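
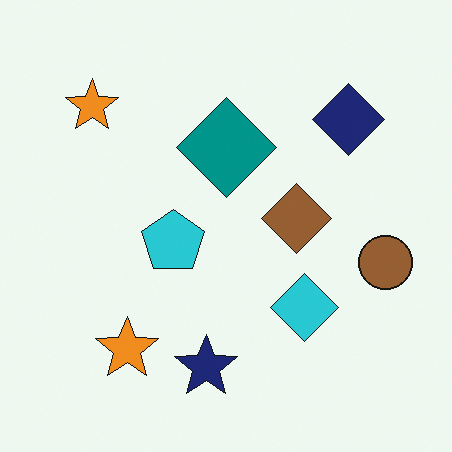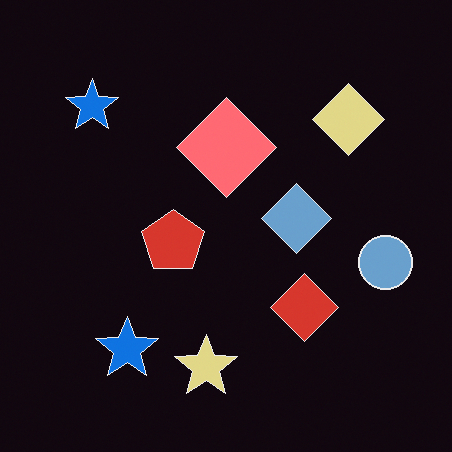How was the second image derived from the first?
The second image is the first color-inverted (negative).

The light background has become dark and every shape's color is its complement — a photographic negative.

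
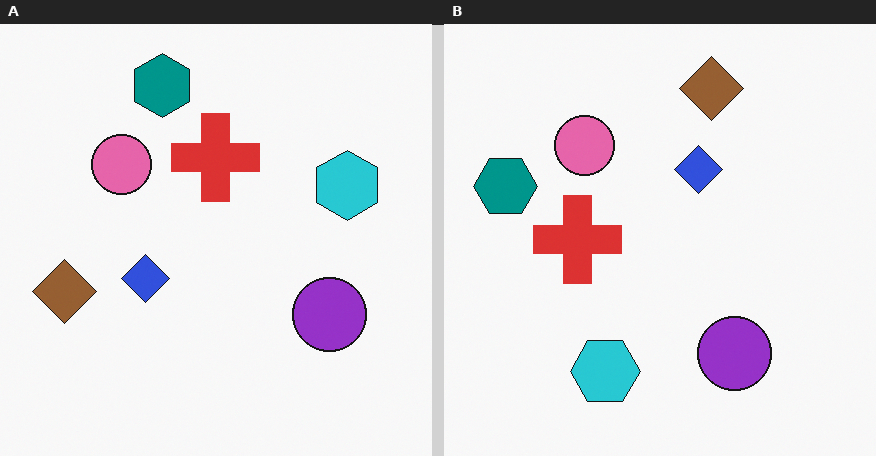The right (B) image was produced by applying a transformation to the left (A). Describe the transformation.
The transformation is: transposed (reflected across the top-left ↔ bottom-right diagonal).

Shapes have swapped their row and column positions — what was in the top-right is now in the bottom-left — a diagonal reflection.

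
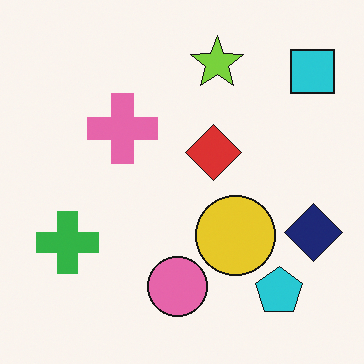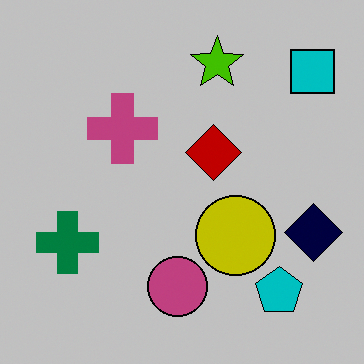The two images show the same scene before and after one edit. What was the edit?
Heavily posterized to just a handful of flat colors.

Each flat color has snapped to a coarser quantized level — most visibly, the near-white background has dropped to a flat grey.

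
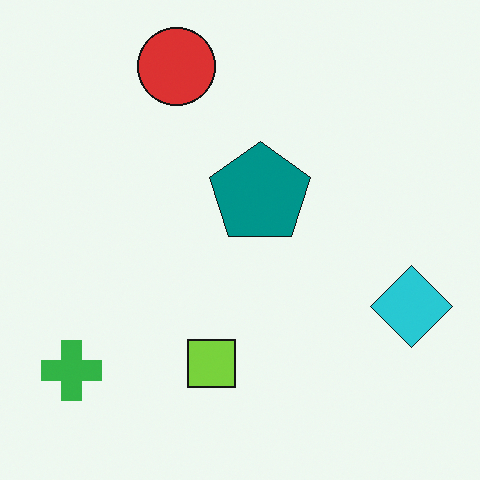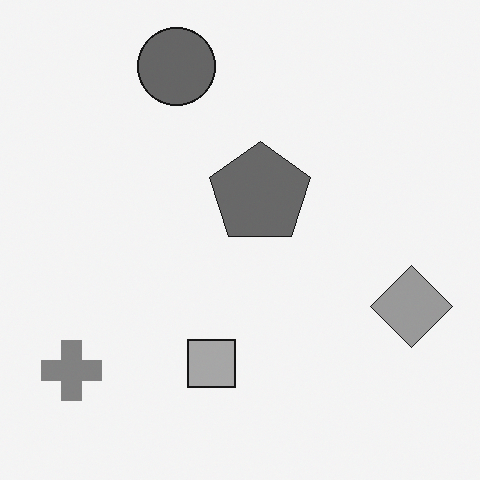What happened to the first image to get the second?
It was converted to grayscale.

All color is removed — every shape is now a shade of grey.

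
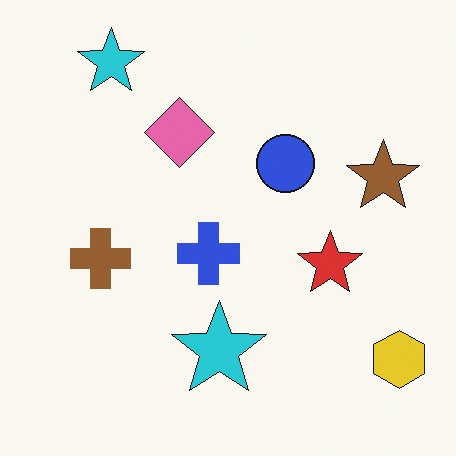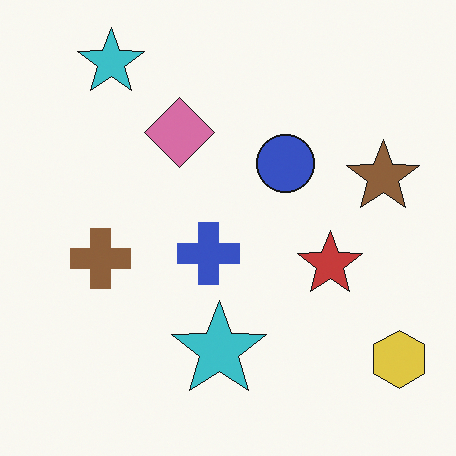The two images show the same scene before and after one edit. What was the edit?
Slightly desaturated.

All colors are more muted and greyish — a global saturation change.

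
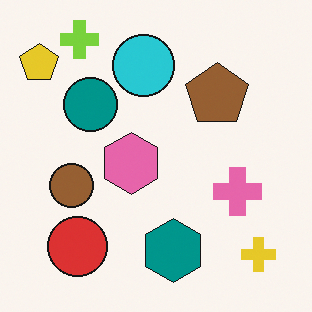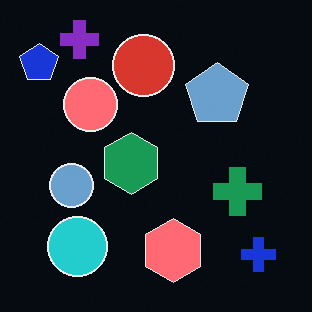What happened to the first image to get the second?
Color-inverted (negative).

The light background has become dark and every shape's color is its complement — a photographic negative.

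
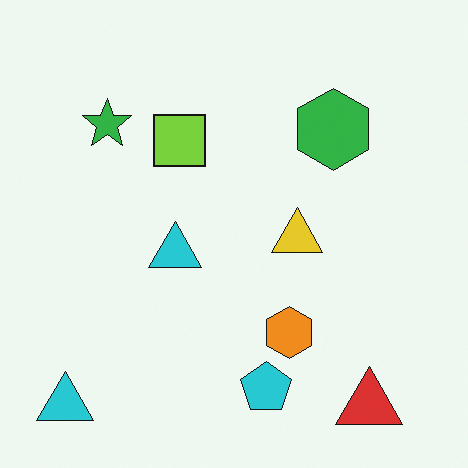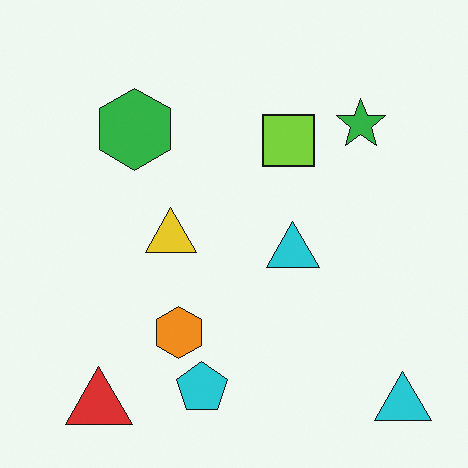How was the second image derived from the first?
Flipped horizontally (left ↔ right).

The red triangle is in the bottom-right of the first image and the bottom-left of the second — shapes on opposite sides of the vertical midline have swapped in a mirror flip.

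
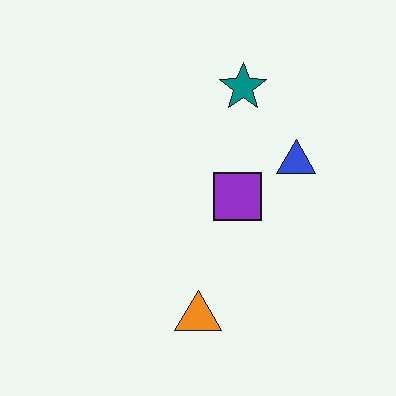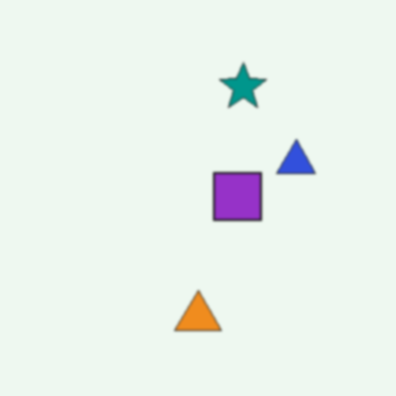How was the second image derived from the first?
The transformation is: lightly blurred.

Shape edges and outlines are uniformly softened across the whole image.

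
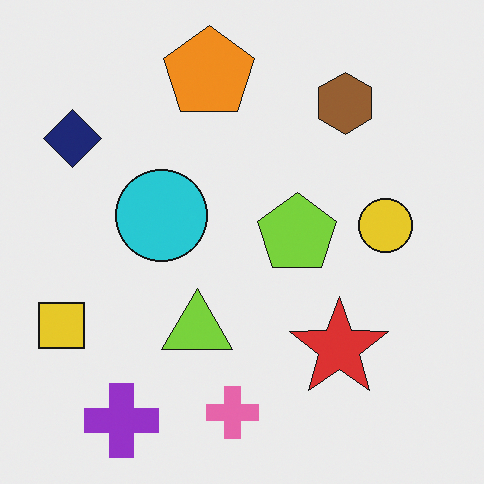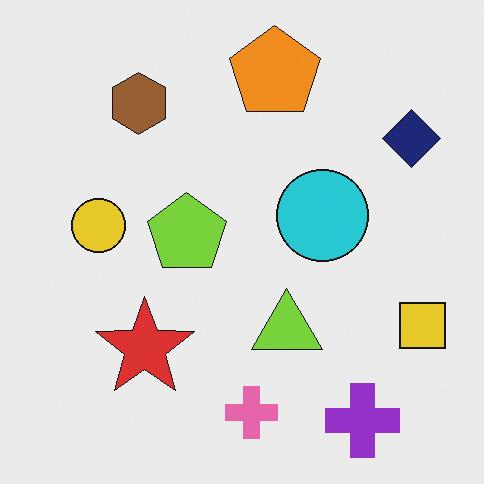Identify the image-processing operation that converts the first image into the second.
The transformation is: flipped horizontally (left ↔ right).

The yellow square is in the bottom-left of the first image and the bottom-right of the second — shapes on opposite sides of the vertical midline have swapped in a mirror flip.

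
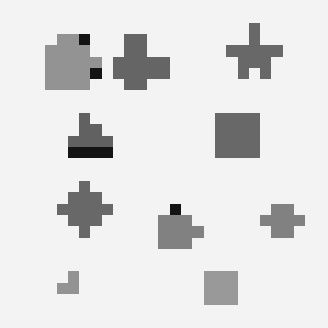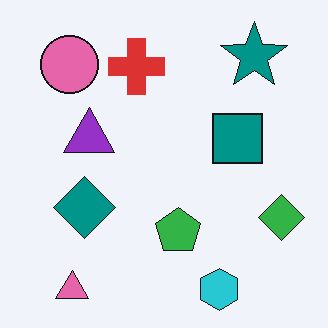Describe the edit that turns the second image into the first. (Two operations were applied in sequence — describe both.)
The transformation is: converted to grayscale, then coarsely pixelated.

All color is removed — every shape is now a shade of grey. Shapes are reduced to large square blocks; fine edges and outlines are lost — a downscale-then-upscale (mosaic) effect.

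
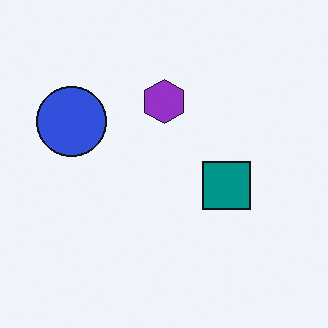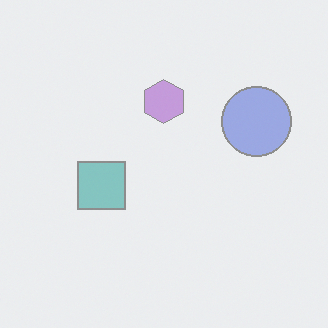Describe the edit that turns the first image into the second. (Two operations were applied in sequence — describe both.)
It was flipped horizontally (left ↔ right), then washed out (contrast reduced).

The blue circle is in the left of the first image and the right of the second — shapes on opposite sides of the vertical midline have swapped in a mirror flip. Tones are pushed toward mid-grey across the whole image — a global contrast change.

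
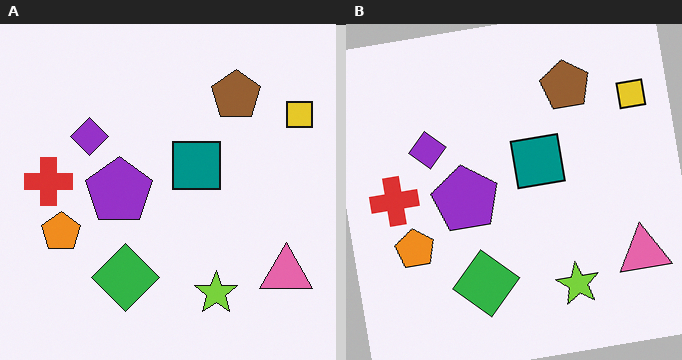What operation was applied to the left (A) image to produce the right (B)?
The right (B) image is the left (A) rotated counter-clockwise by a small amount.

Every shape is tilted by the same angle and the image corners show triangular fill wedges — a whole-image rotation by a non-right angle.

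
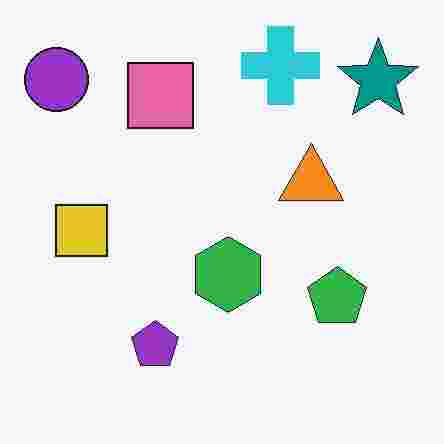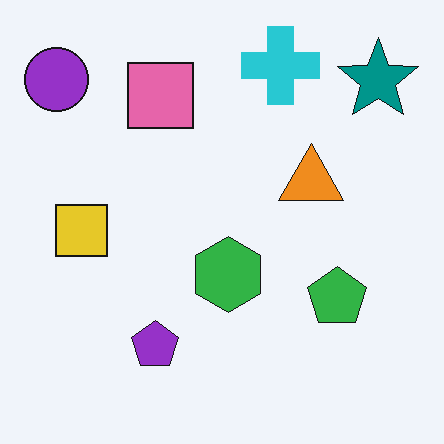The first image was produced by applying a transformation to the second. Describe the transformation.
The first image is the second heavily JPEG-compressed with obvious blocking artifacts.

Blocky 8×8 compression artifacts appear around shape edges and the flat background shows ringing — characteristic JPEG degradation.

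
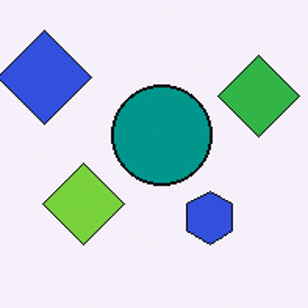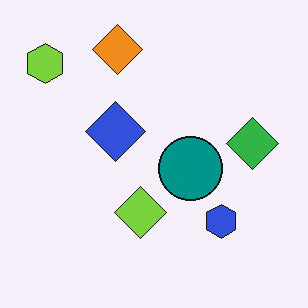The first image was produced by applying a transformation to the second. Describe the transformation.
Cropped to a modestly smaller region and rescaled.

The visible shapes are larger and the field of view is narrower; shapes near the original edges may be partly or wholly outside the frame — a crop-and-rescale.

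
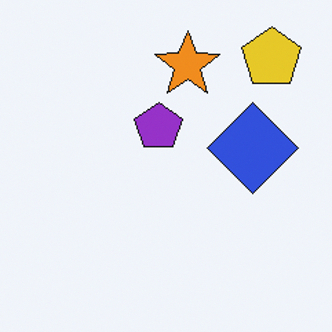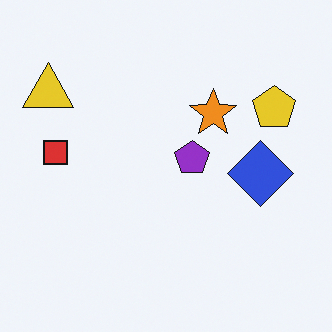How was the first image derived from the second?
The transformation is: cropped to a modestly smaller region and rescaled.

The visible shapes are larger and the field of view is narrower; shapes near the original edges may be partly or wholly outside the frame — a crop-and-rescale.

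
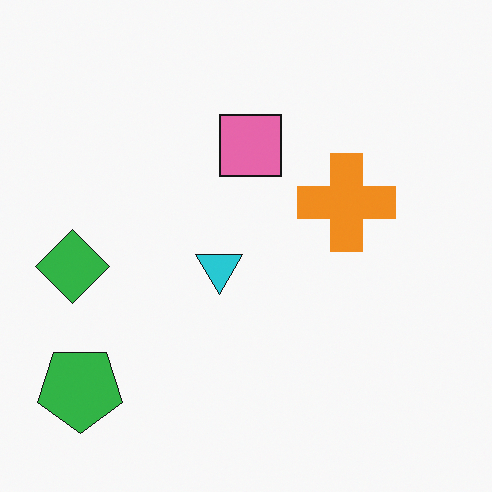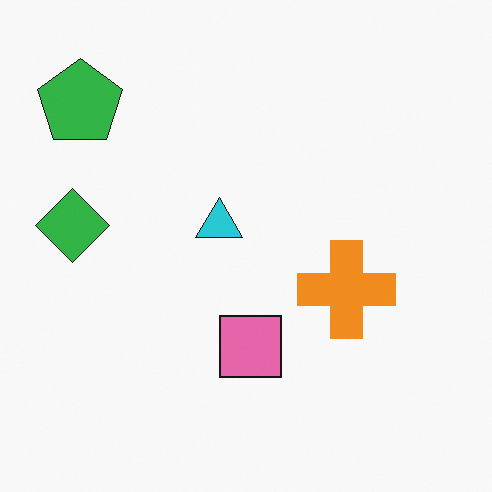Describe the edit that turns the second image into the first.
The first image is the second flipped vertically (top ↔ bottom).

The green pentagon is in the top-left of the second image and the bottom-left of the first — shapes on opposite sides of the horizontal midline have swapped in a mirror flip.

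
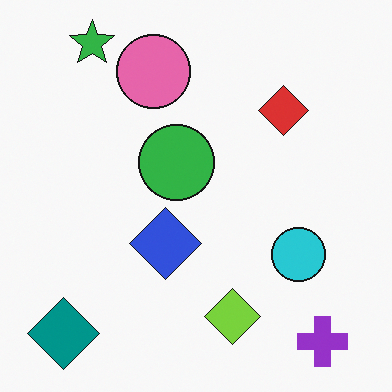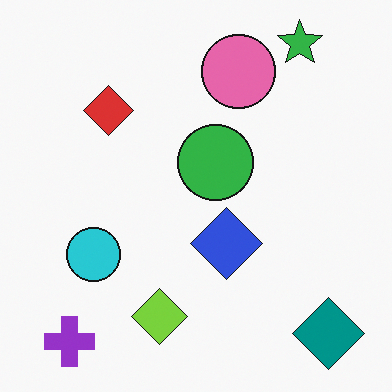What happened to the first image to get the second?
This is the original image flipped horizontally (left ↔ right).

The teal diamond is in the bottom-left of the first image and the bottom-right of the second — shapes on opposite sides of the vertical midline have swapped in a mirror flip.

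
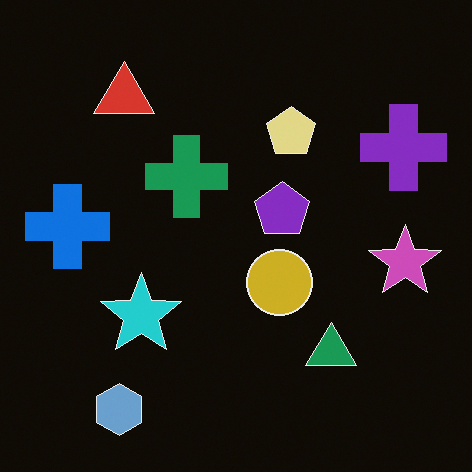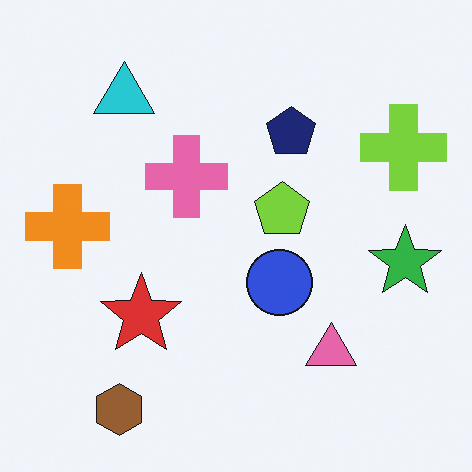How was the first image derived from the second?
The image was color-inverted (negative).

The light background has become dark and every shape's color is its complement — a photographic negative.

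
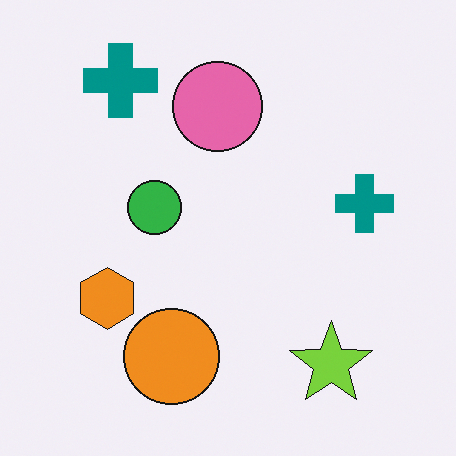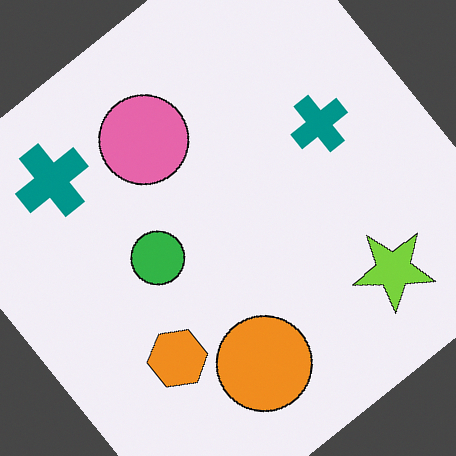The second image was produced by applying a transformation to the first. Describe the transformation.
The transformation is: rotated counter-clockwise by a large amount — several tens of degrees.

Every shape is tilted by the same angle and the image corners show triangular fill wedges — a whole-image rotation by a non-right angle.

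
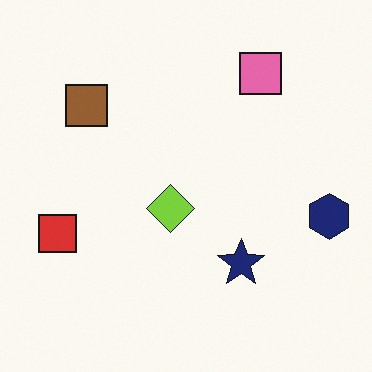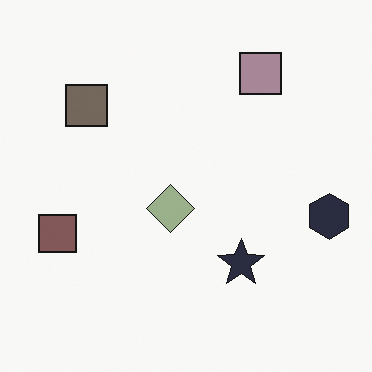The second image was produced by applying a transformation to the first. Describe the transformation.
It was heavily desaturated.

All colors are more muted and greyish — a global saturation change.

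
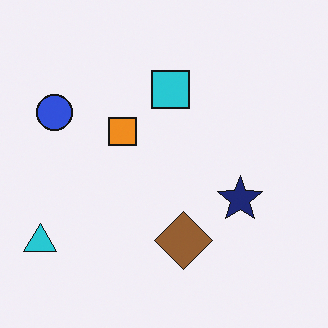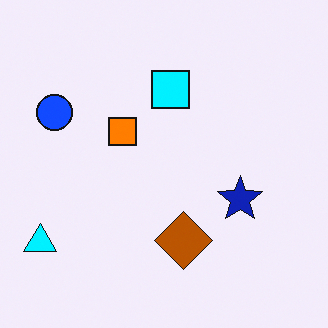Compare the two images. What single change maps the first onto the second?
The transformation is: heavily oversaturated.

All colors are more vivid — a global saturation change.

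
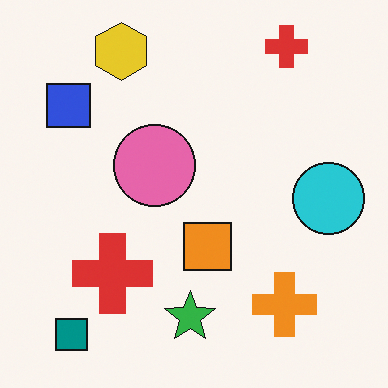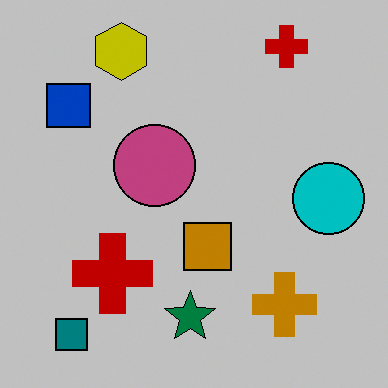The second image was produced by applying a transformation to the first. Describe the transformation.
Aggressively posterized.

Each flat color has snapped to a coarser quantized level — most visibly, the near-white background has dropped to a flat grey.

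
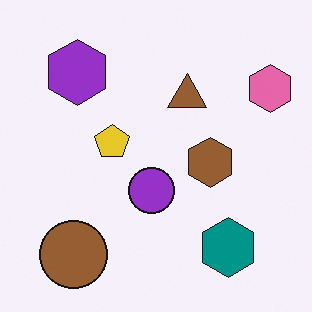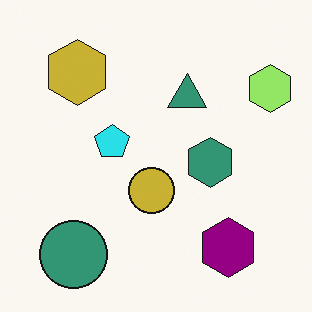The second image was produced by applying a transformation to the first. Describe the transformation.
This is the original image hue-shifted noticeably.

Every shape's color has rotated by the same amount around the hue wheel — a uniform hue shift.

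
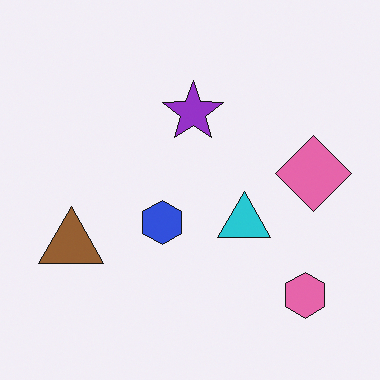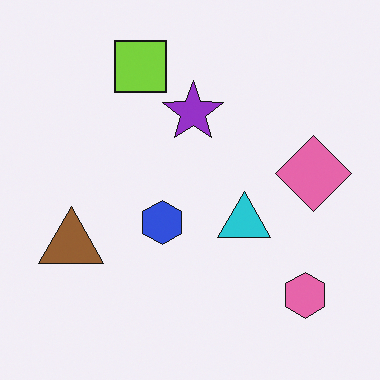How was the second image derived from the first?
The second image is the first overlaid with an additional lime square.

A lime square appears in the second image that is absent from the first.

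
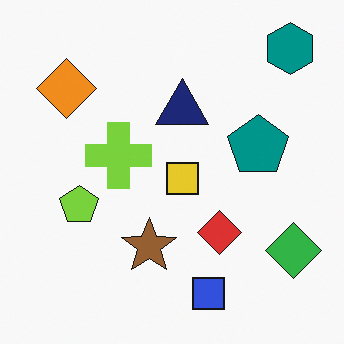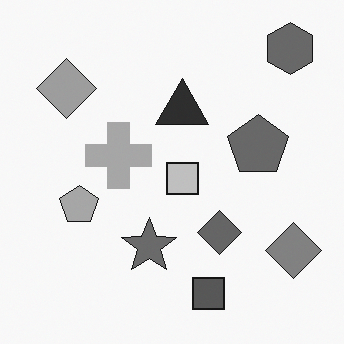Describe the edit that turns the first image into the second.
The image was converted to grayscale.

All color is removed — every shape is now a shade of grey.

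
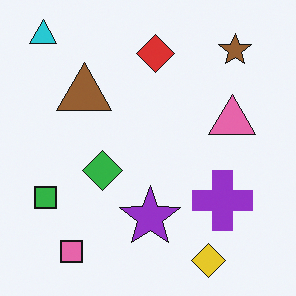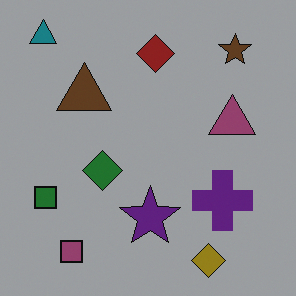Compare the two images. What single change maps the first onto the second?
The second image is the first substantially darkened.

Every pixel — background and shapes alike — is uniformly darkened.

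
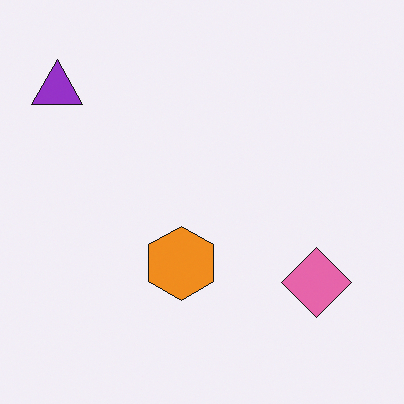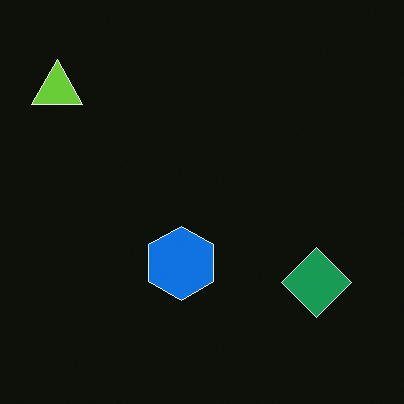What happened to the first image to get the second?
The transformation is: color-inverted (negative).

The light background has become dark and every shape's color is its complement — a photographic negative.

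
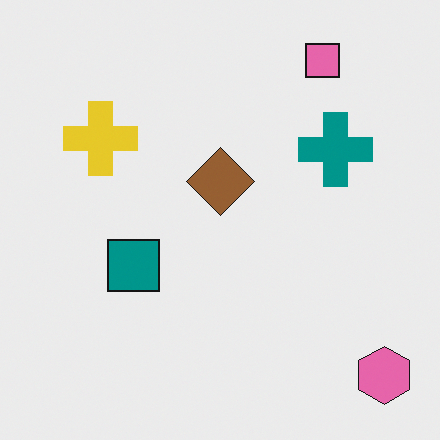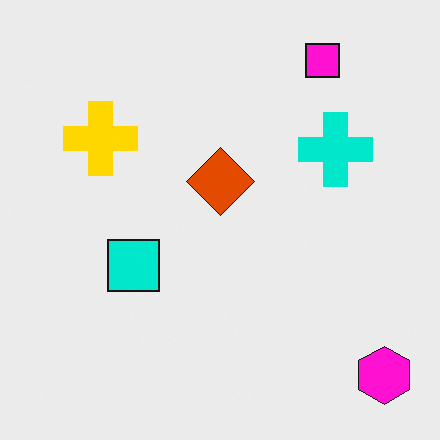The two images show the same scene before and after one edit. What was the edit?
Made much more vivid (saturation change).

All colors are more vivid — a global saturation change.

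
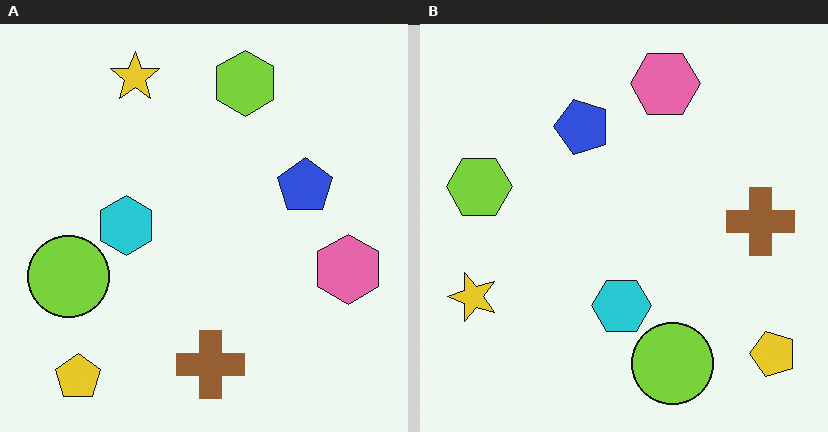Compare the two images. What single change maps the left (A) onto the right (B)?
Rotated 90° counter-clockwise.

The yellow pentagon sits in the bottom-left of the left (A) image and the bottom-right of the right (B) — consistent with a whole-image 90° counter-clockwise rotation.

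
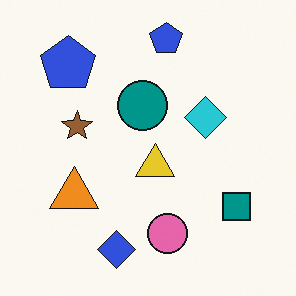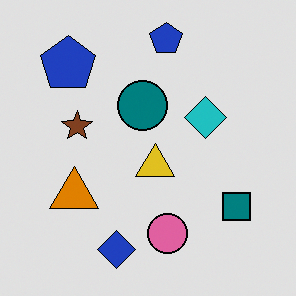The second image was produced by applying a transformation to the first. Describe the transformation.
The second image is the first posterized to a reduced palette.

Each flat color has snapped to a coarser quantized level — most visibly, the near-white background has dropped to a flat grey.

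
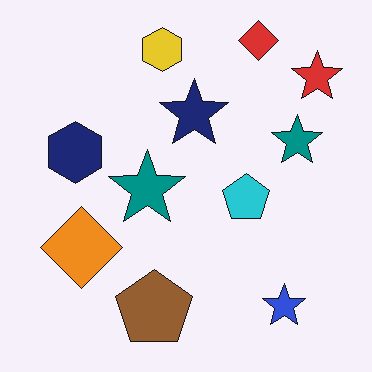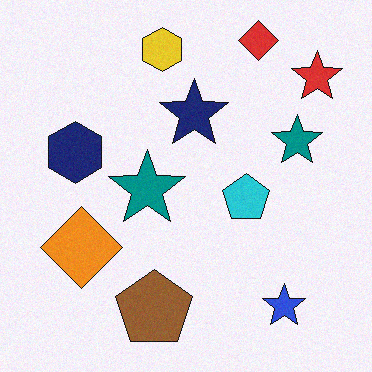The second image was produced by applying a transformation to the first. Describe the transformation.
It was degraded with subtle gaussian noise.

Random speckle covers the whole image, including the flat background.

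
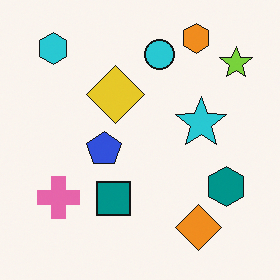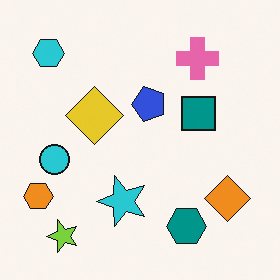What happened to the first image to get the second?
The second image is the first transposed (reflected across the top-left ↔ bottom-right diagonal).

Shapes have swapped their row and column positions — what was in the top-right is now in the bottom-left — a diagonal reflection.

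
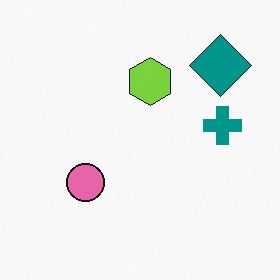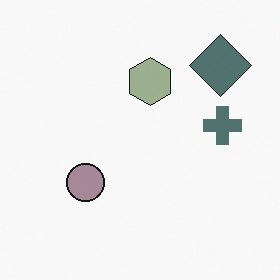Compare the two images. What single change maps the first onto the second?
It was made much more muted (saturation change).

All colors are more muted and greyish — a global saturation change.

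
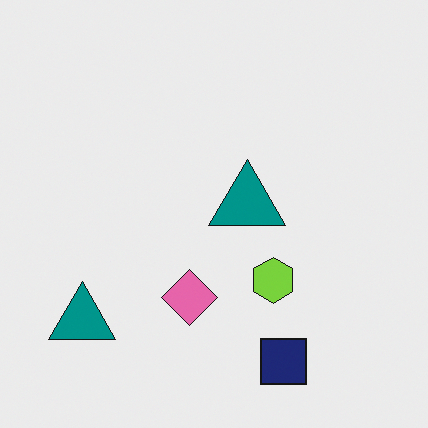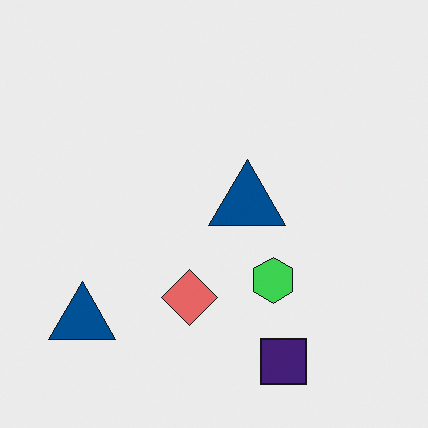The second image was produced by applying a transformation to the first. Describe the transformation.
The second image is the first hue-shifted by a small amount.

Every shape's color has rotated by the same amount around the hue wheel — a uniform hue shift.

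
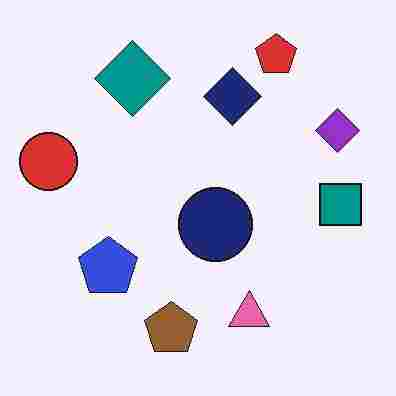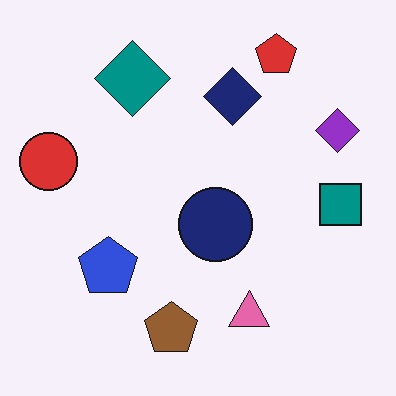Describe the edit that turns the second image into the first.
It was heavily JPEG-compressed with obvious blocking artifacts.

Blocky 8×8 compression artifacts appear around shape edges and the flat background shows ringing — characteristic JPEG degradation.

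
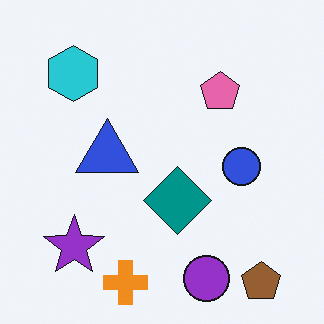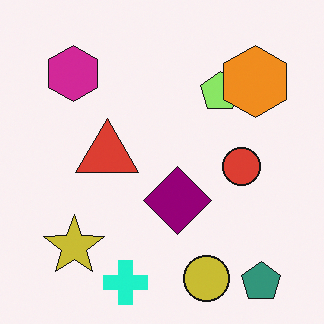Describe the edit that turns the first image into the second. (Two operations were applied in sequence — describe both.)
The image was hue-shifted by a moderate amount, then overlaid with an additional orange hexagon.

Every shape's color has rotated by the same amount around the hue wheel — a uniform hue shift. An orange hexagon appears in the second image that is absent from the first.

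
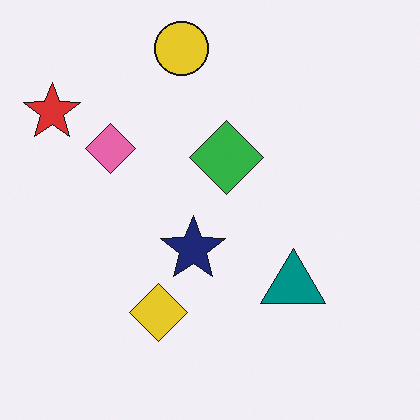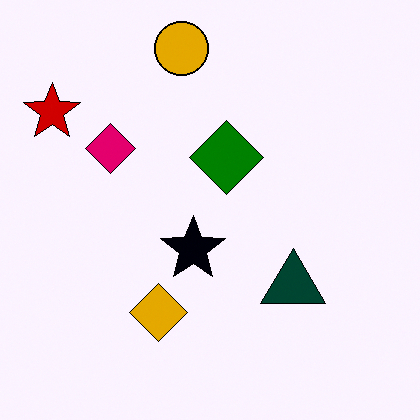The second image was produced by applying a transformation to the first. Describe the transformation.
Boosted in contrast.

Tones are pushed away from mid-grey across the whole image — a global contrast change.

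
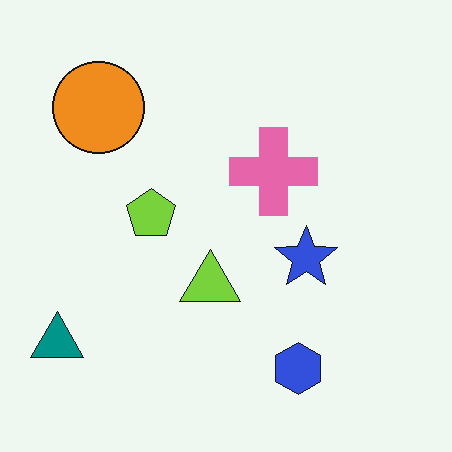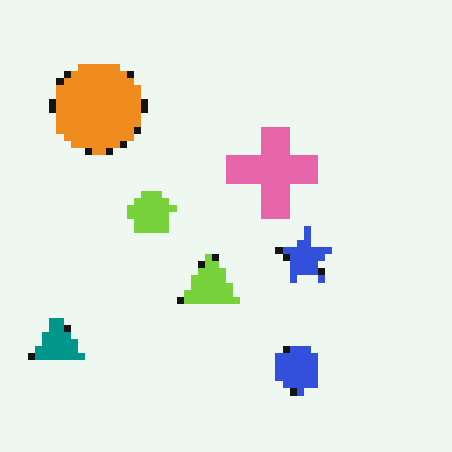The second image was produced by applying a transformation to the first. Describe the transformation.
Pixelated into visible square blocks.

Shapes are reduced to large square blocks; fine edges and outlines are lost — a downscale-then-upscale (mosaic) effect.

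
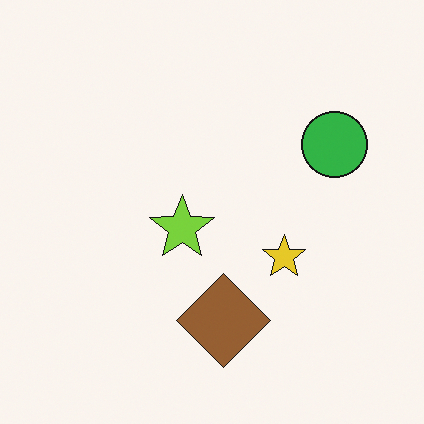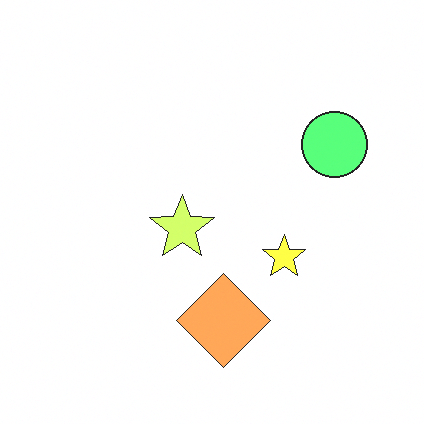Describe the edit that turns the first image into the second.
It was brightened a lot.

Every pixel — background and shapes alike — is uniformly brightened.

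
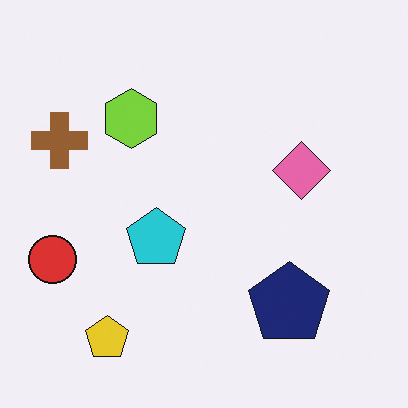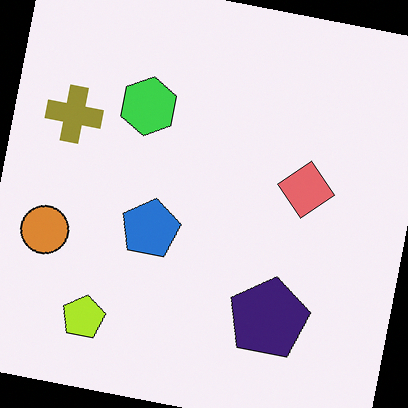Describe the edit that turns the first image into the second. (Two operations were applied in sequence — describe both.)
Rotated clockwise by a slight angle, then hue-shifted by a small amount.

Every shape is tilted by the same angle and the image corners show triangular fill wedges — a whole-image rotation by a non-right angle. Every shape's color has rotated by the same amount around the hue wheel — a uniform hue shift.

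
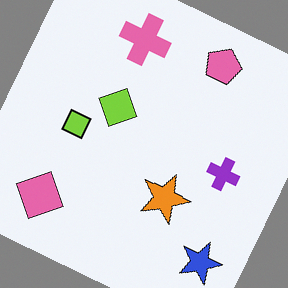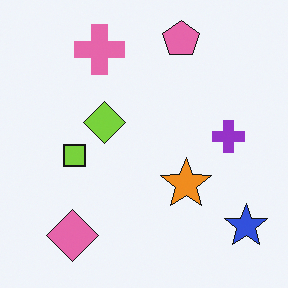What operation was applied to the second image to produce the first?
The image was rotated clockwise by a moderate amount.

Every shape is tilted by the same angle and the image corners show triangular fill wedges — a whole-image rotation by a non-right angle.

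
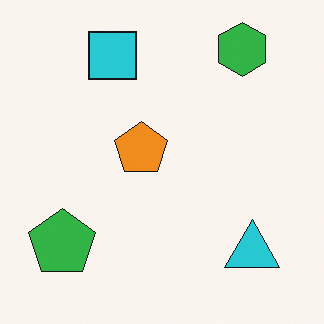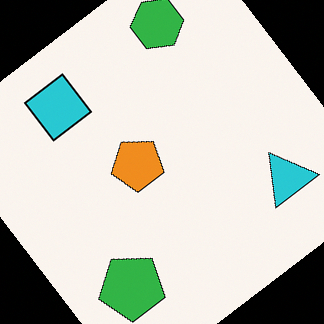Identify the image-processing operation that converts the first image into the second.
The image was rotated counter-clockwise by a large amount — several tens of degrees.

Every shape is tilted by the same angle and the image corners show triangular fill wedges — a whole-image rotation by a non-right angle.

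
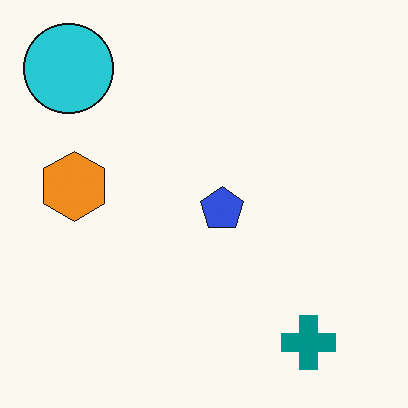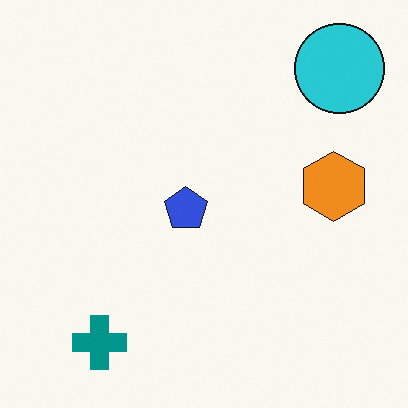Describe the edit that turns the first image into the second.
The image was flipped horizontally (left ↔ right).

The cyan circle is in the top-left of the first image and the top-right of the second — shapes on opposite sides of the vertical midline have swapped in a mirror flip.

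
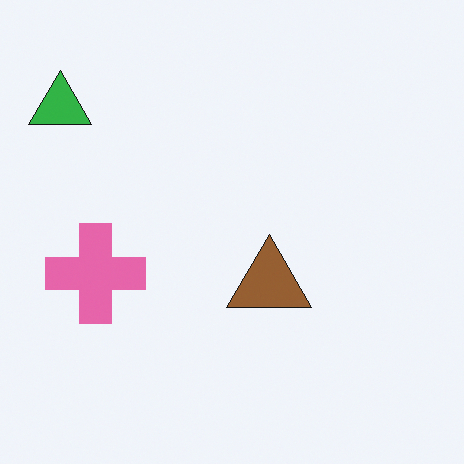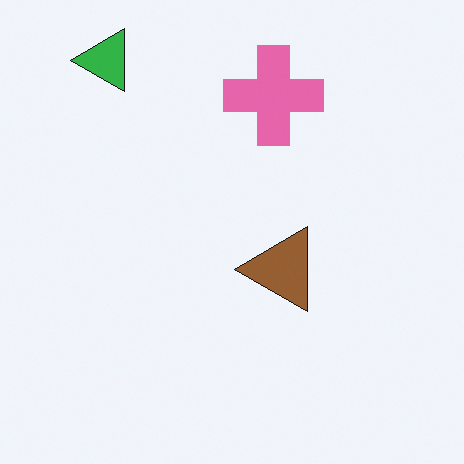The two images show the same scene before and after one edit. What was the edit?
The image was transposed (reflected across the top-left ↔ bottom-right diagonal).

Shapes have swapped their row and column positions — what was in the top-right is now in the bottom-left — a diagonal reflection.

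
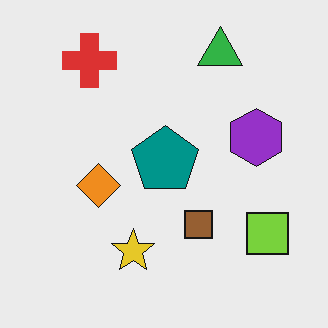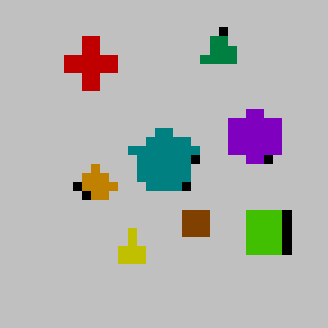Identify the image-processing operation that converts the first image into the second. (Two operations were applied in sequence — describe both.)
Aggressively posterized, then heavily pixelated into large blocks.

Each flat color has snapped to a coarser quantized level — most visibly, the near-white background has dropped to a flat grey. Shapes are reduced to large square blocks; fine edges and outlines are lost — a downscale-then-upscale (mosaic) effect.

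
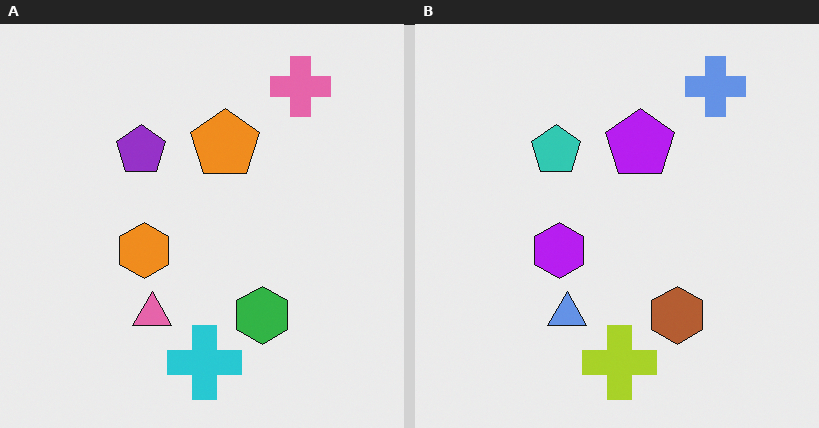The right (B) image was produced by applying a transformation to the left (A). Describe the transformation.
It was hue-shifted through roughly half the color wheel.

Every shape's color has rotated by the same amount around the hue wheel — a uniform hue shift.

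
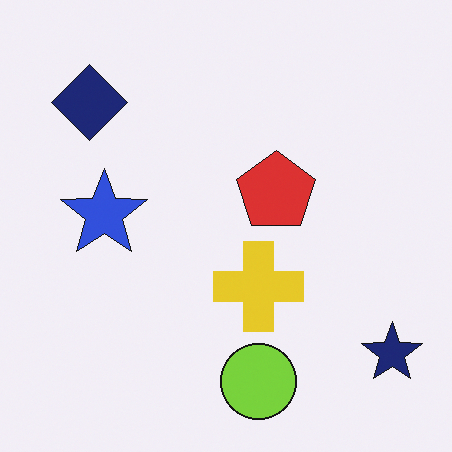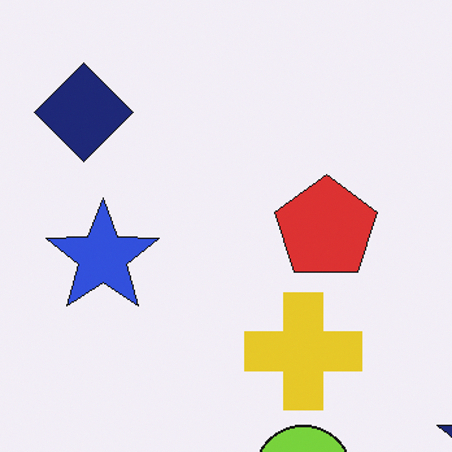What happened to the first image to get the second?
The image was cropped slightly and scaled back up.

The visible shapes are larger and the field of view is narrower; shapes near the original edges may be partly or wholly outside the frame — a crop-and-rescale.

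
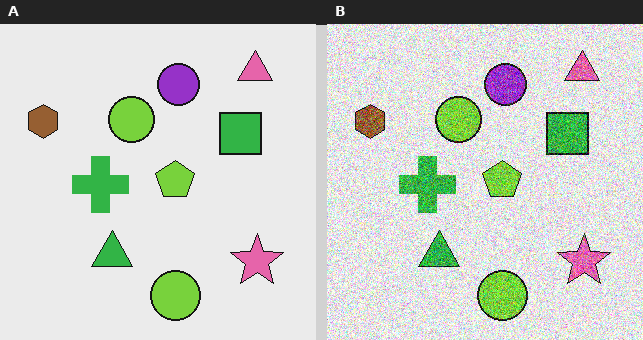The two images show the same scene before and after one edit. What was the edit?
The transformation is: degraded with a thick layer of grain.

Random speckle covers the whole image, including the flat background.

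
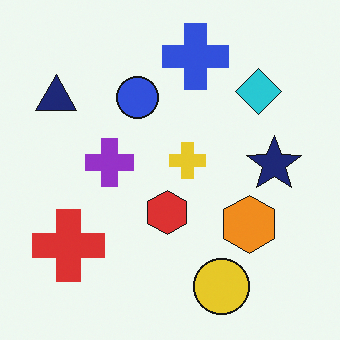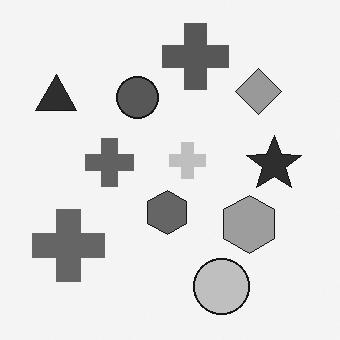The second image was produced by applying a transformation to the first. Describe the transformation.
Converted to grayscale.

All color is removed — every shape is now a shade of grey.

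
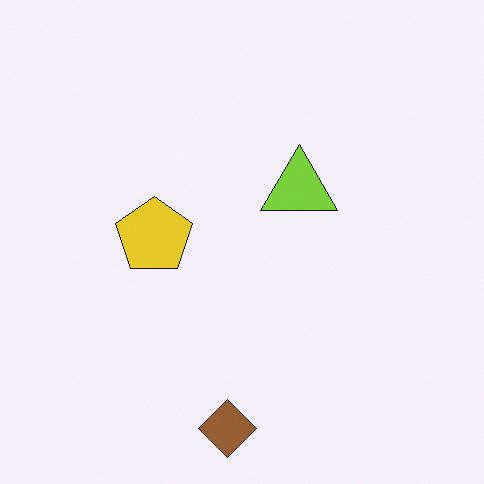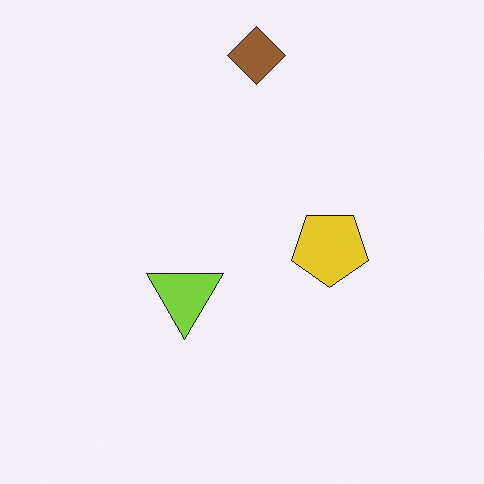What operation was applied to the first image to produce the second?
This is the original image rotated 180°.

The brown diamond sits in the bottom of the first image and the top of the second — consistent with a whole-image 180° rotation.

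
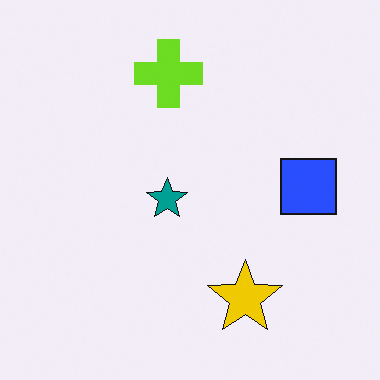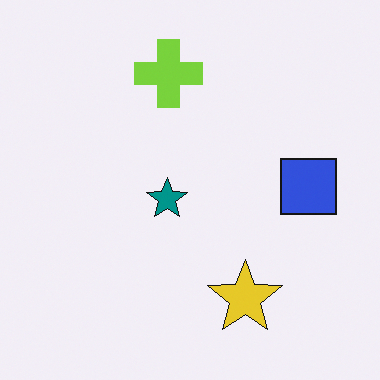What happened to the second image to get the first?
This is the original image slightly oversaturated.

All colors are more vivid — a global saturation change.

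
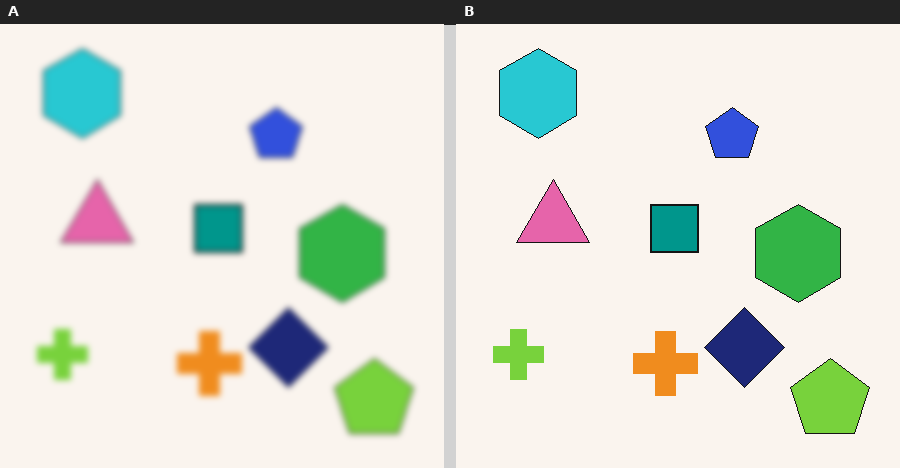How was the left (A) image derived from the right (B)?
This is the original image noticeably gaussian-blurred.

Shape edges and outlines are uniformly softened across the whole image.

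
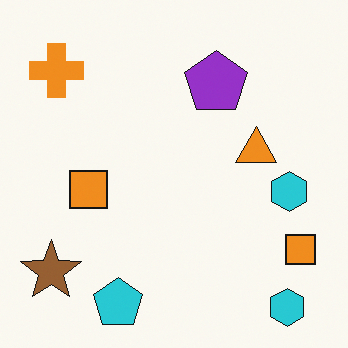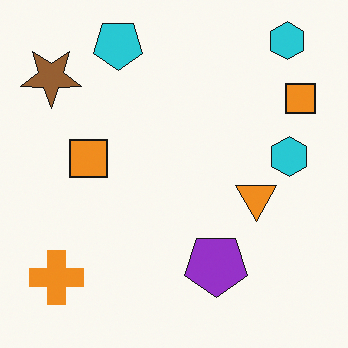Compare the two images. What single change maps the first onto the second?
This is the original image flipped vertically (top ↔ bottom).

The cyan pentagon is in the bottom of the first image and the top of the second — shapes on opposite sides of the horizontal midline have swapped in a mirror flip.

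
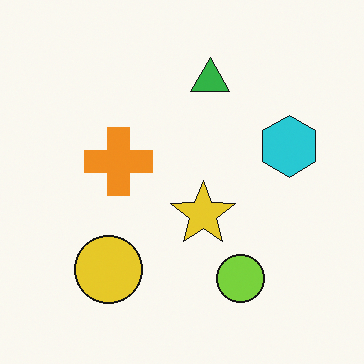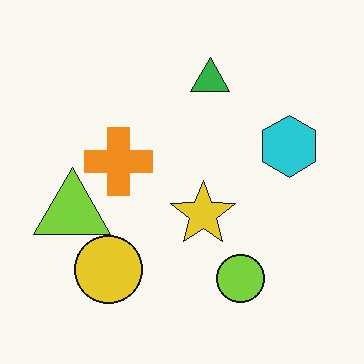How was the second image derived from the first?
The transformation is: overlaid with an additional lime triangle.

A lime triangle appears in the second image that is absent from the first.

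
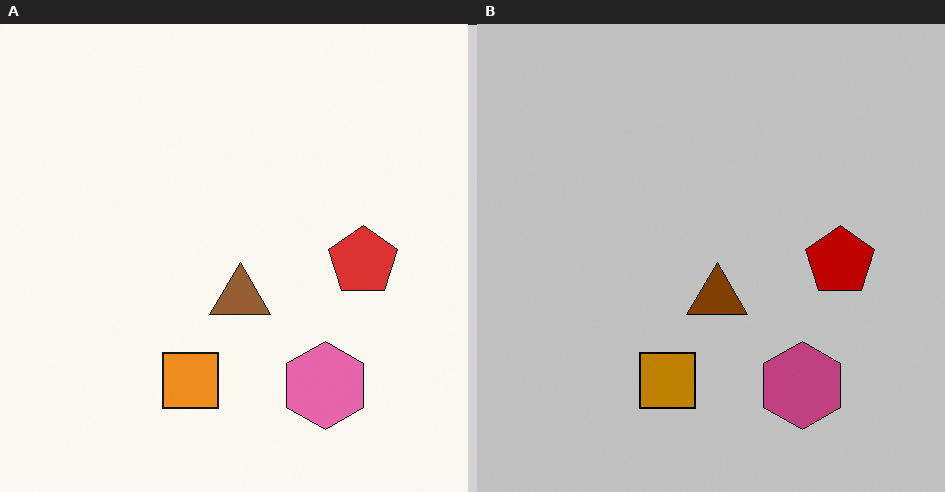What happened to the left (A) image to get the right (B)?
Heavily posterized to just a handful of flat colors.

Each flat color has snapped to a coarser quantized level — most visibly, the near-white background has dropped to a flat grey.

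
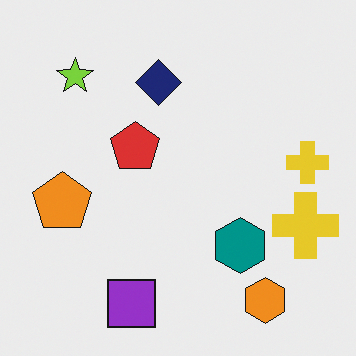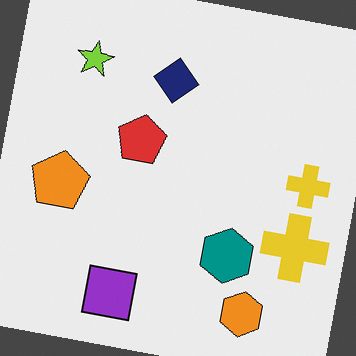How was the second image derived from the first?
Rotated clockwise by a few degrees.

Every shape is tilted by the same angle and the image corners show triangular fill wedges — a whole-image rotation by a non-right angle.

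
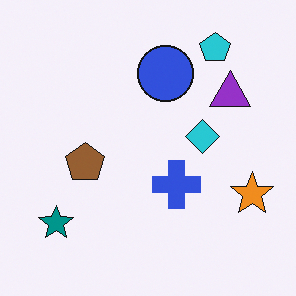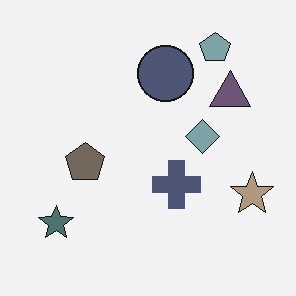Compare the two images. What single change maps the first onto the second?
It was made much more muted (saturation change).

All colors are more muted and greyish — a global saturation change.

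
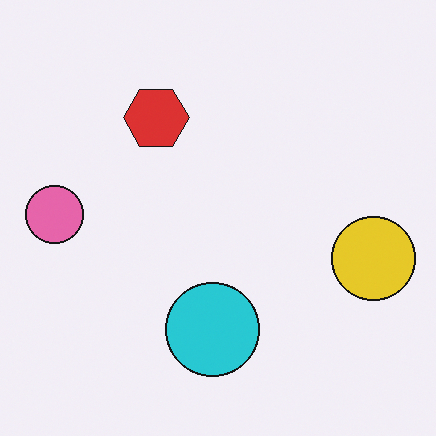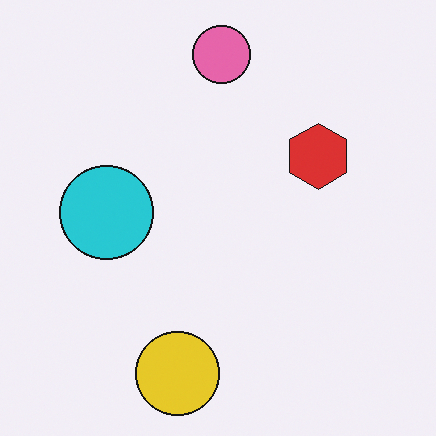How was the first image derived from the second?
It was rotated 90° counter-clockwise.

The pink circle sits in the top of the second image and the left of the first — consistent with a whole-image 90° counter-clockwise rotation.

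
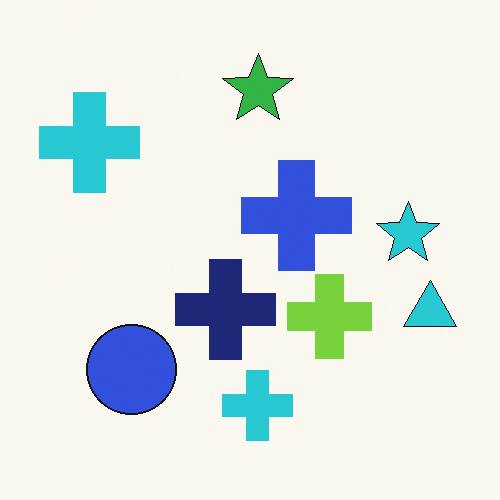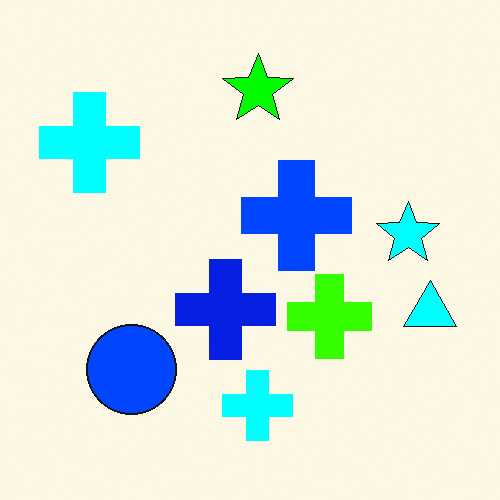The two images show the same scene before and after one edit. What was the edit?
It was heavily oversaturated.

All colors are more vivid — a global saturation change.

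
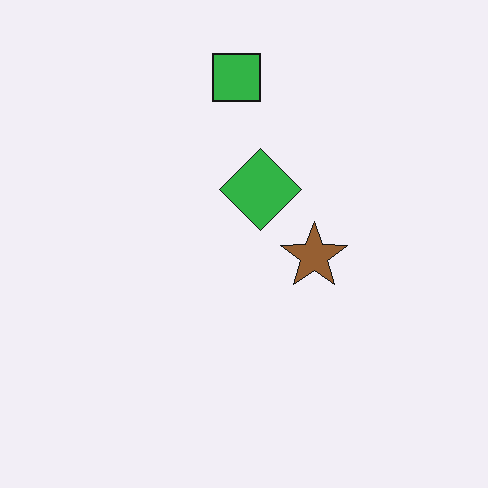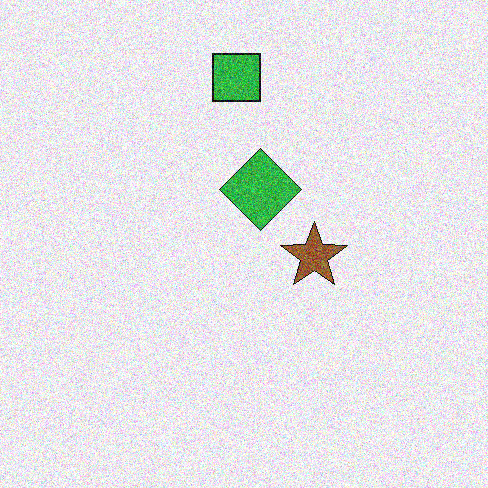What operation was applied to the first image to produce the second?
The second image is the first degraded with heavy additive noise.

Random speckle covers the whole image, including the flat background.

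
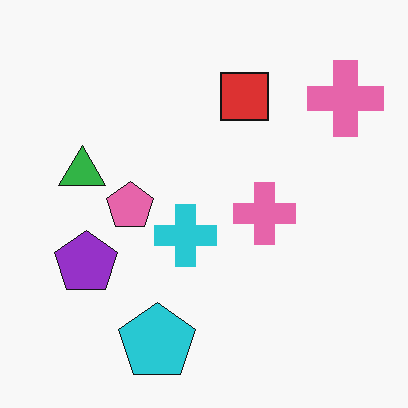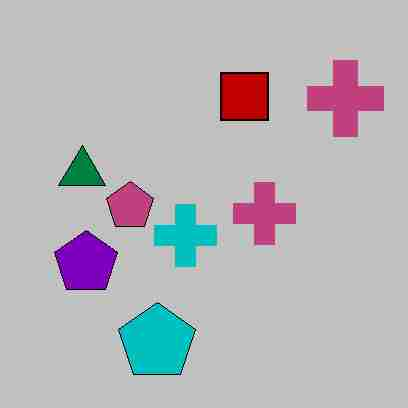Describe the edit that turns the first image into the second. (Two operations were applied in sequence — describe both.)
It was aggressively posterized, then degraded with heavy JPEG compression.

Each flat color has snapped to a coarser quantized level — most visibly, the near-white background has dropped to a flat grey. Blocky 8×8 compression artifacts appear around shape edges and the flat background shows ringing — characteristic JPEG degradation.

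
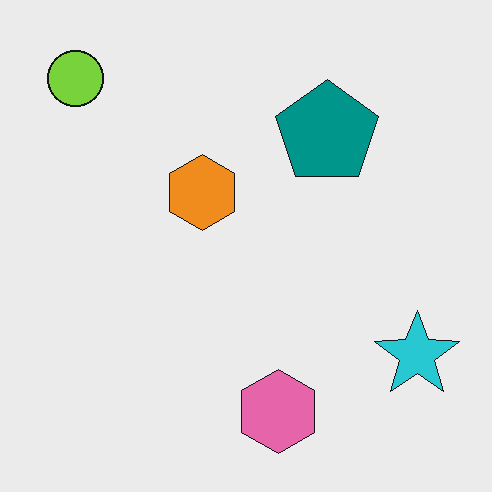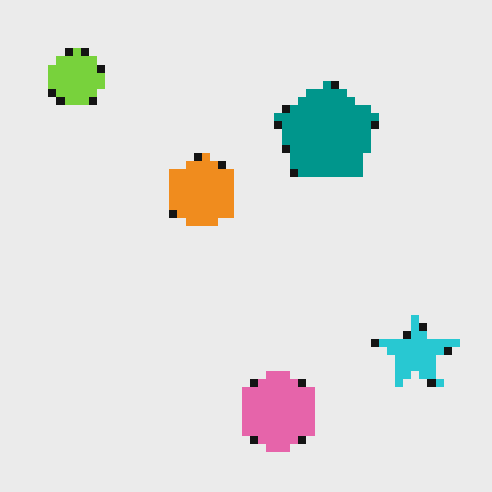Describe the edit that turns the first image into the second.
The second image is the first pixelated into visible square blocks.

Shapes are reduced to large square blocks; fine edges and outlines are lost — a downscale-then-upscale (mosaic) effect.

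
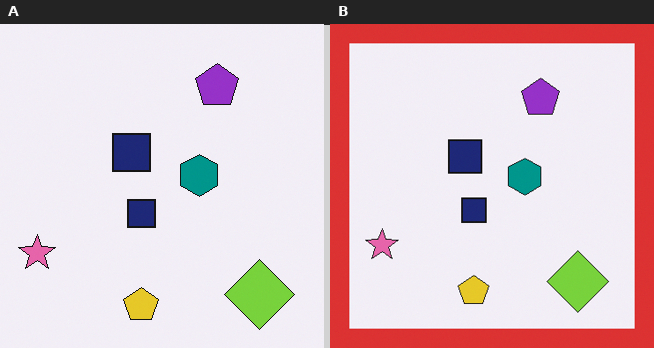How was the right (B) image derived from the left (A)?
It was framed with a red border.

A solid red frame runs around the edge of the right (B) image, with the content slightly shrunk inside it.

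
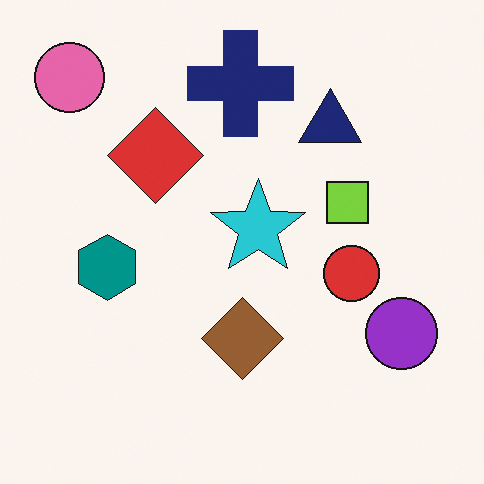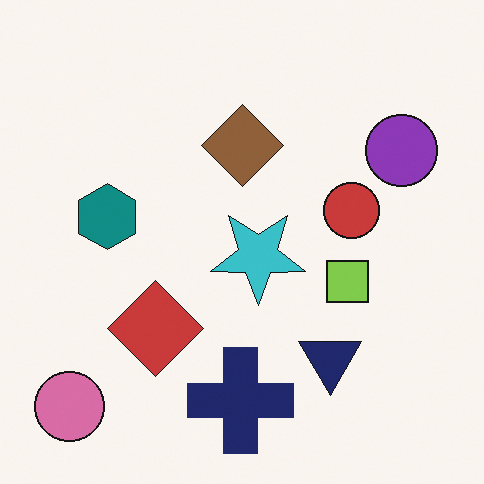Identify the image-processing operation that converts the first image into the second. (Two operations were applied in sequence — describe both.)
The transformation is: slightly desaturated, then flipped vertically (top ↔ bottom).

All colors are more muted and greyish — a global saturation change. The pink circle is in the top-left of the first image and the bottom-left of the second — shapes on opposite sides of the horizontal midline have swapped in a mirror flip.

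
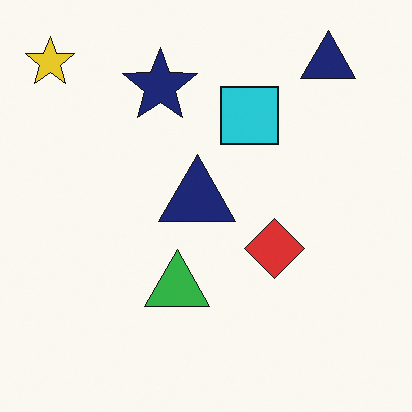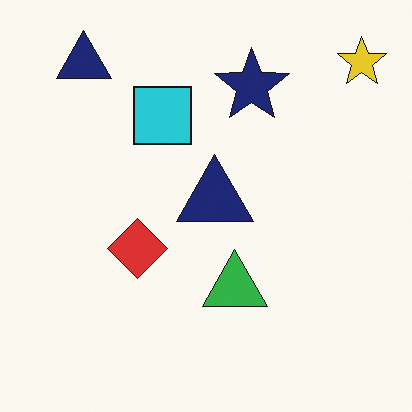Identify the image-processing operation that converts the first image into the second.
This is the original image flipped horizontally (left ↔ right).

The yellow star is in the top-left of the first image and the top-right of the second — shapes on opposite sides of the vertical midline have swapped in a mirror flip.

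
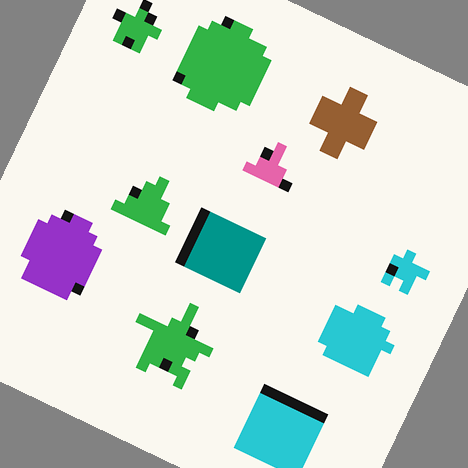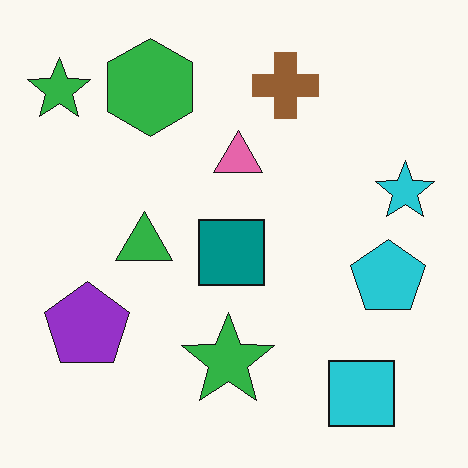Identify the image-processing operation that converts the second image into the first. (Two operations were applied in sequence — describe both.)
The image was coarsely pixelated, then rotated clockwise by a moderate amount.

Shapes are reduced to large square blocks; fine edges and outlines are lost — a downscale-then-upscale (mosaic) effect. Every shape is tilted by the same angle and the image corners show triangular fill wedges — a whole-image rotation by a non-right angle.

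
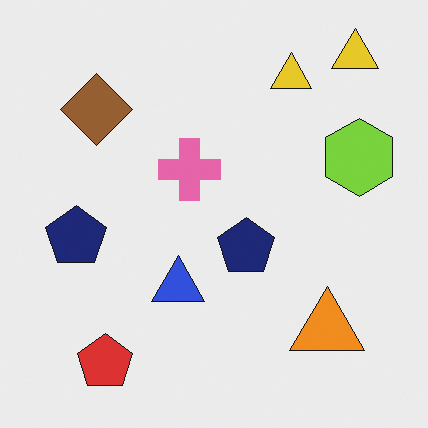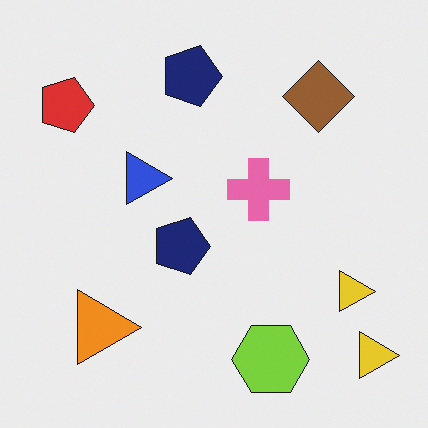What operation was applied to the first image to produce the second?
This is the original image rotated 90° clockwise.

The red pentagon sits in the bottom-left of the first image and the top-left of the second — consistent with a whole-image 90° clockwise rotation.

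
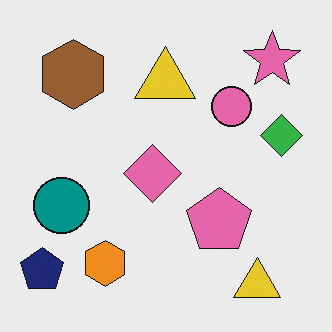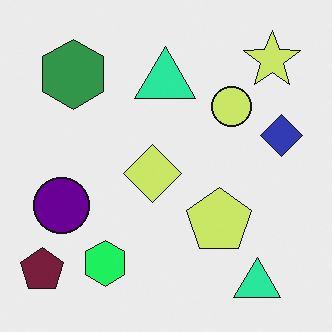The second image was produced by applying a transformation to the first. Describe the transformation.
It was hue-shifted by a moderate amount.

Every shape's color has rotated by the same amount around the hue wheel — a uniform hue shift.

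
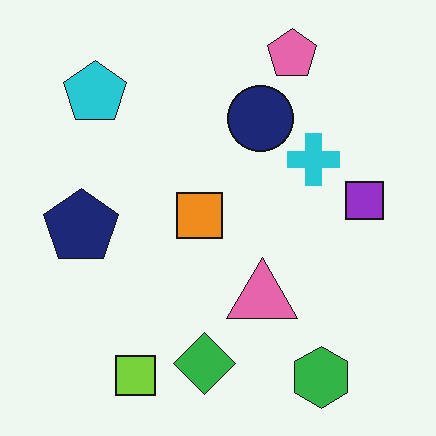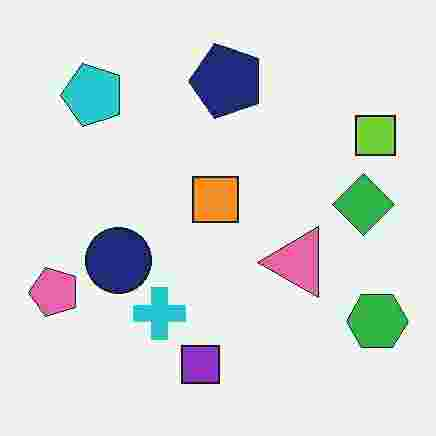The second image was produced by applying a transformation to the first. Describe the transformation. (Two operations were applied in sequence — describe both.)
Transposed (reflected across the top-left ↔ bottom-right diagonal), then heavily JPEG-compressed with obvious blocking artifacts.

Shapes have swapped their row and column positions — what was in the top-right is now in the bottom-left — a diagonal reflection. Blocky 8×8 compression artifacts appear around shape edges and the flat background shows ringing — characteristic JPEG degradation.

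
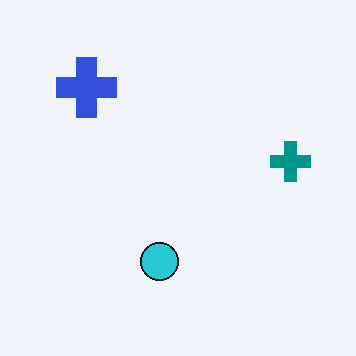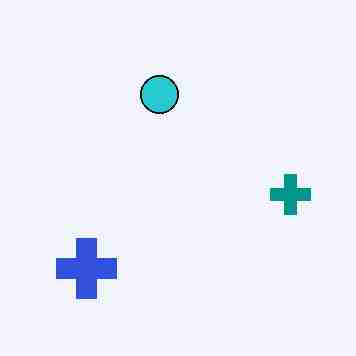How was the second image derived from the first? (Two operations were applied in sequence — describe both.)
This is the original image flipped vertically (top ↔ bottom), then heavily JPEG-compressed with obvious blocking artifacts.

The blue cross is in the top-left of the first image and the bottom-left of the second — shapes on opposite sides of the horizontal midline have swapped in a mirror flip. Blocky 8×8 compression artifacts appear around shape edges and the flat background shows ringing — characteristic JPEG degradation.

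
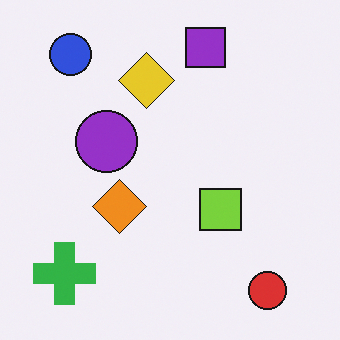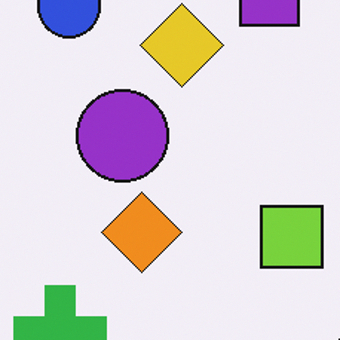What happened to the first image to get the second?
It was cropped slightly and scaled back up.

The visible shapes are larger and the field of view is narrower; shapes near the original edges may be partly or wholly outside the frame — a crop-and-rescale.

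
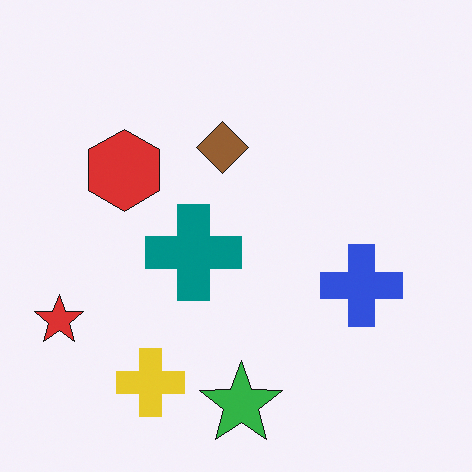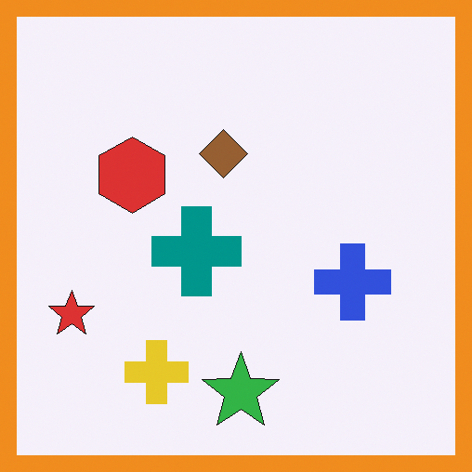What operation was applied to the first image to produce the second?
It was framed with a orange border.

A solid orange frame runs around the edge of the second image, with the content slightly shrunk inside it.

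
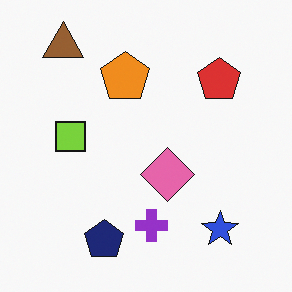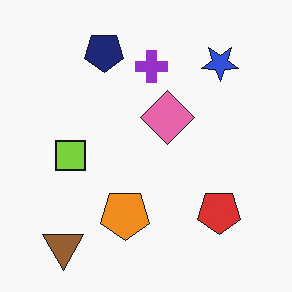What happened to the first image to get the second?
It was flipped vertically (top ↔ bottom).

The brown triangle is in the top-left of the first image and the bottom-left of the second — shapes on opposite sides of the horizontal midline have swapped in a mirror flip.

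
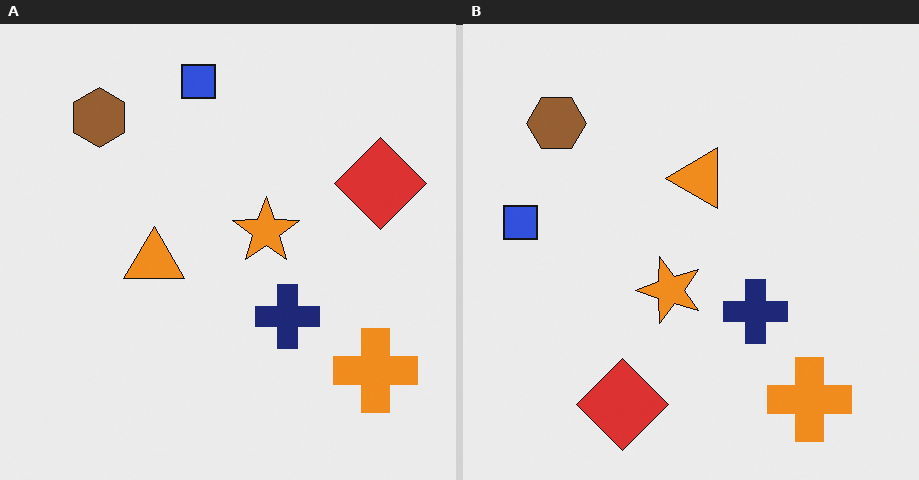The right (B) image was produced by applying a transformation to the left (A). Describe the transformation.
Transposed (reflected across the top-left ↔ bottom-right diagonal).

Shapes have swapped their row and column positions — what was in the top-right is now in the bottom-left — a diagonal reflection.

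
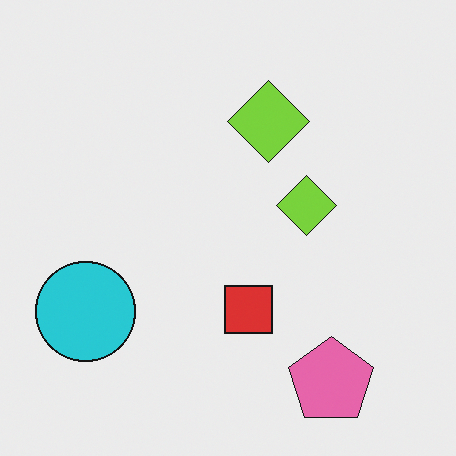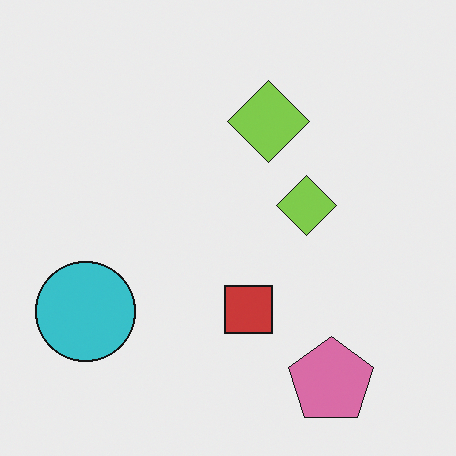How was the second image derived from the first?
The image was slightly desaturated.

All colors are more muted and greyish — a global saturation change.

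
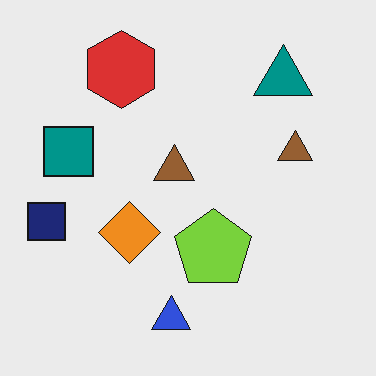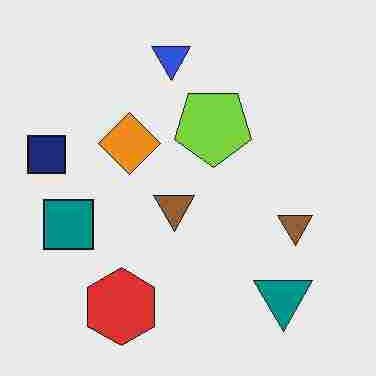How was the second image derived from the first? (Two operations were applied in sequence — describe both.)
Heavily JPEG-compressed with obvious blocking artifacts, then flipped vertically (top ↔ bottom).

Blocky 8×8 compression artifacts appear around shape edges and the flat background shows ringing — characteristic JPEG degradation. The blue triangle is in the bottom of the first image and the top of the second — shapes on opposite sides of the horizontal midline have swapped in a mirror flip.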